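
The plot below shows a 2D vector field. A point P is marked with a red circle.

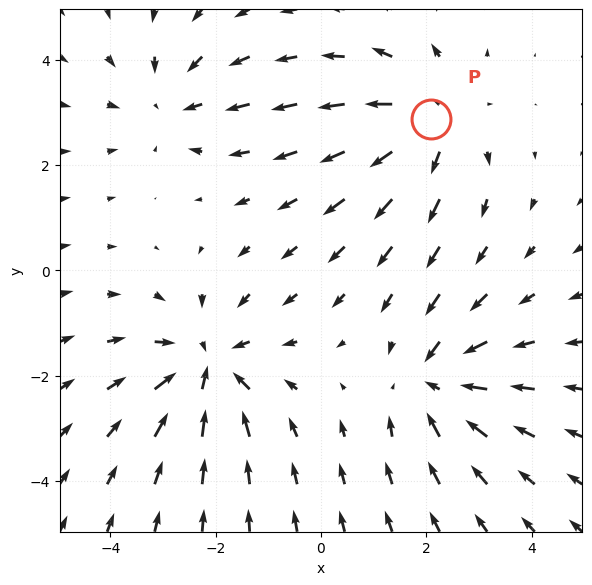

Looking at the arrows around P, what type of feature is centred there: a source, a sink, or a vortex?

source

At P (2.1, 2.9) the arrows spread outward. Divergence about +3, curl ≈0 — positive divergence with near-zero curl is a source.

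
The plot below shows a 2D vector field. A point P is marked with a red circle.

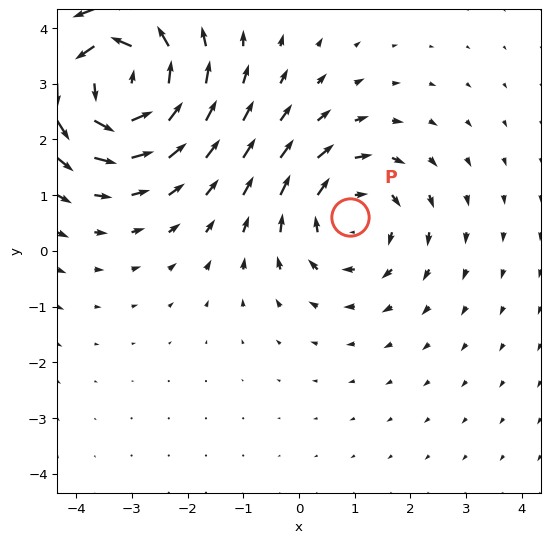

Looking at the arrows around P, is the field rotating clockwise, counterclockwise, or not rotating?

Near P at (0.9, 0.6) the arrows circulate clockwise. The curl (z-component) there is about -3; negative curl means clockwise rotation.

clockwise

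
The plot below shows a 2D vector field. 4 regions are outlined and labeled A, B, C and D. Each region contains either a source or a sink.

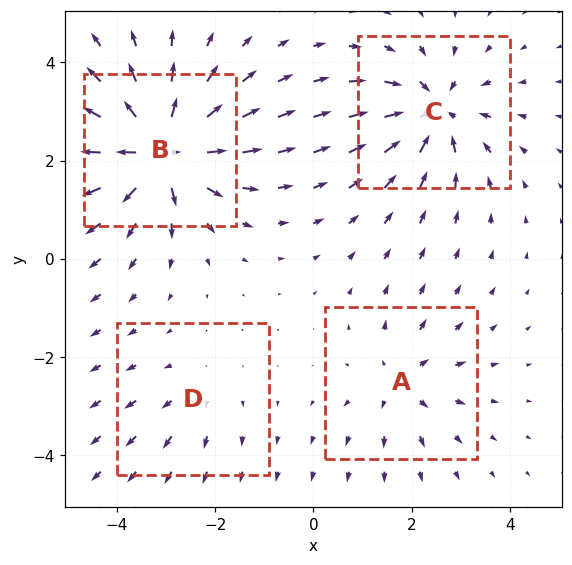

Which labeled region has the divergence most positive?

B

Divergence at each region's feature centre — A: about +4, B: about +8, C: about -6, D: about +2. Region B is most positive.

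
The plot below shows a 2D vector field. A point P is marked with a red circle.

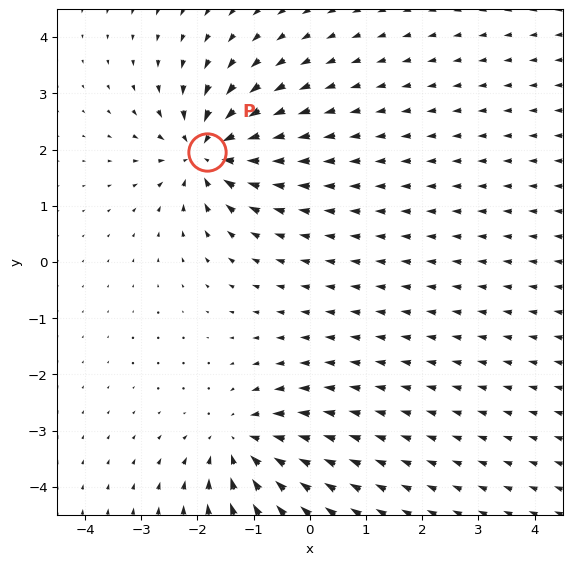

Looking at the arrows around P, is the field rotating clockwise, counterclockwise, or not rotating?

not rotating

Near P at (-1.8, 2.0) the arrows show no circulation. The curl there is ≈0.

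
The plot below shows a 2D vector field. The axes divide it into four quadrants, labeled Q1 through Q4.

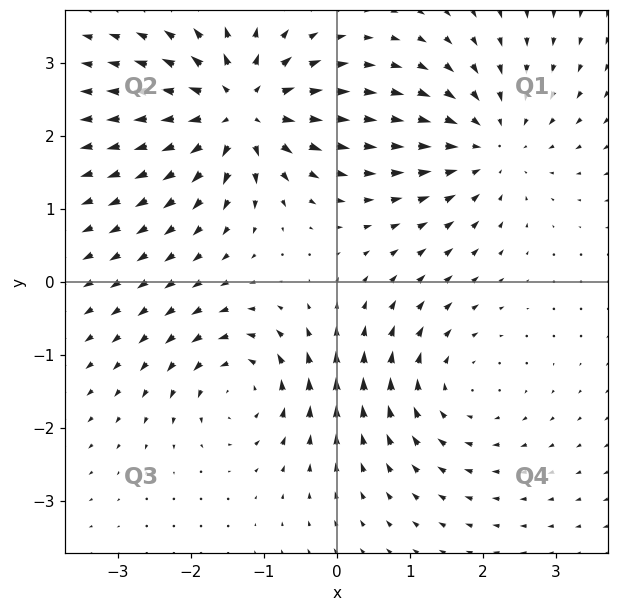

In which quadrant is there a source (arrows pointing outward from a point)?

Q2

The source sits at approximately (-1.3, 2.4), which lies in quadrant Q2. The divergence there is about +7, positive as expected for a source.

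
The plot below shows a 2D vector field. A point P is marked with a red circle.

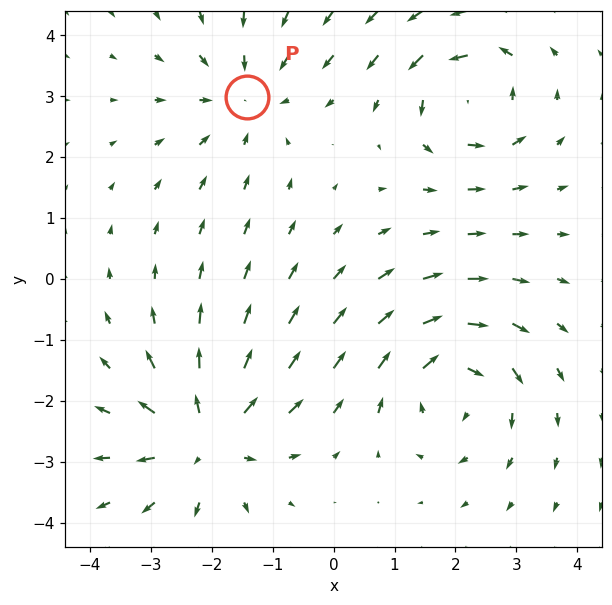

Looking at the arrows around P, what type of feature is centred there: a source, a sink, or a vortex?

sink

At P (-1.4, 3.0) the arrows converge inward. Divergence about -2, curl ≈0 — negative divergence with near-zero curl is a sink.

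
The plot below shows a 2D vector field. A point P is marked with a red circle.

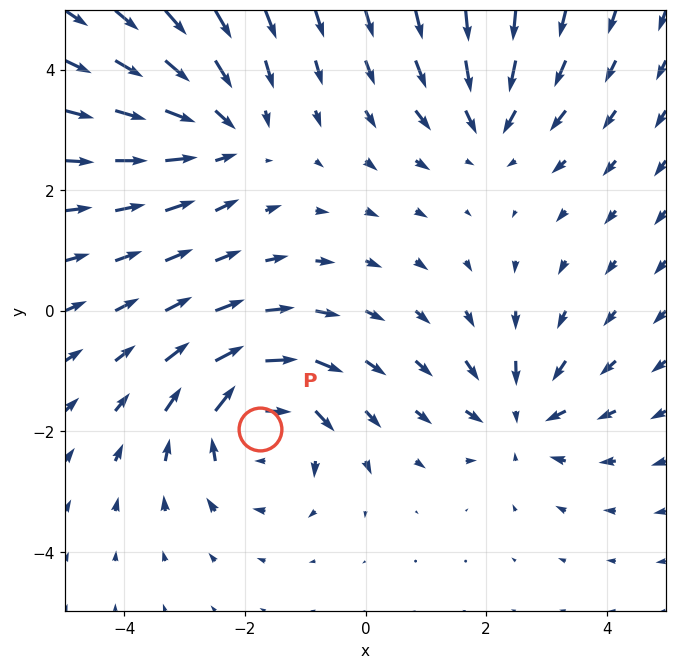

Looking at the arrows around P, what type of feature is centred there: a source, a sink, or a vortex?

vortex

At P (-1.8, -2.0) the arrows circulate clockwise. Divergence ≈0, curl about -5 — near-zero divergence with nonzero curl is a vortex.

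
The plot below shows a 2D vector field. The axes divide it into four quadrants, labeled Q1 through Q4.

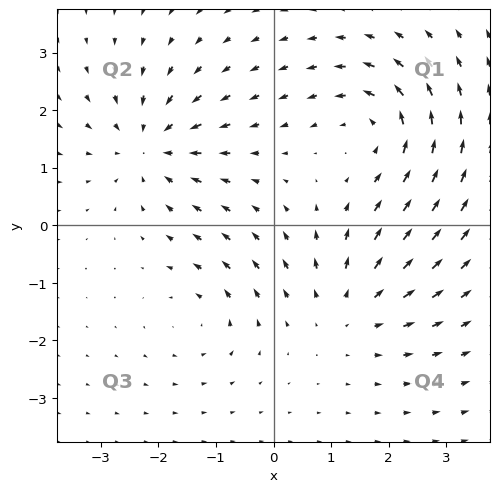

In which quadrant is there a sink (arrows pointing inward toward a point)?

The sink sits at approximately (-2.1, 1.4), which lies in quadrant Q2. The divergence there is about -5, negative as expected for a sink.

Q2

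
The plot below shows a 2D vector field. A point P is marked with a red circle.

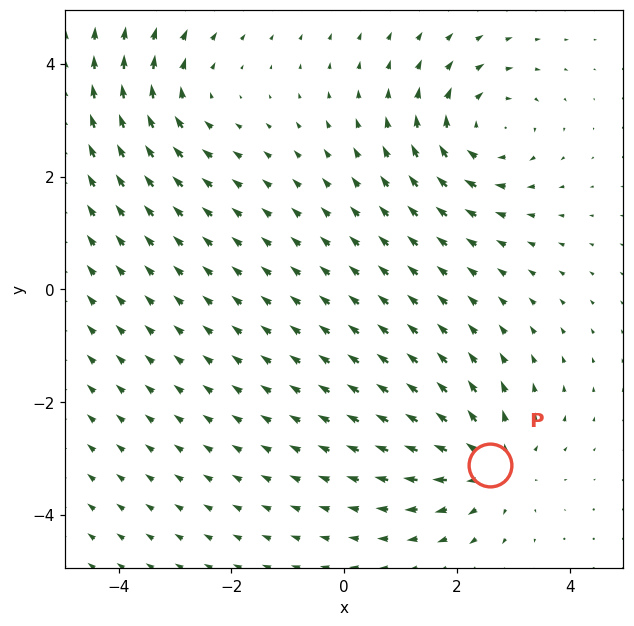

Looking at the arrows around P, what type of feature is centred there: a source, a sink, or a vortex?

At P (2.6, -3.1) the arrows spread outward. Divergence about +5, curl ≈0 — positive divergence with near-zero curl is a source.

source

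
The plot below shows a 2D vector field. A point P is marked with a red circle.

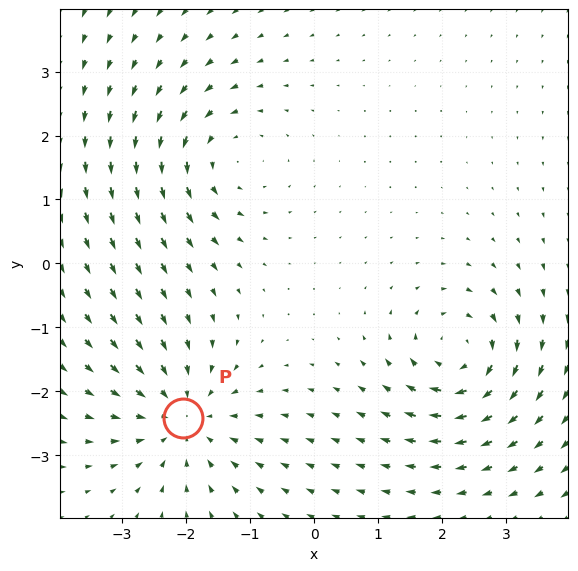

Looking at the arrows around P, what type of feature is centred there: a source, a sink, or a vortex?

At P (-2.0, -2.4) the arrows converge inward. Divergence about -3, curl ≈0 — negative divergence with near-zero curl is a sink.

sink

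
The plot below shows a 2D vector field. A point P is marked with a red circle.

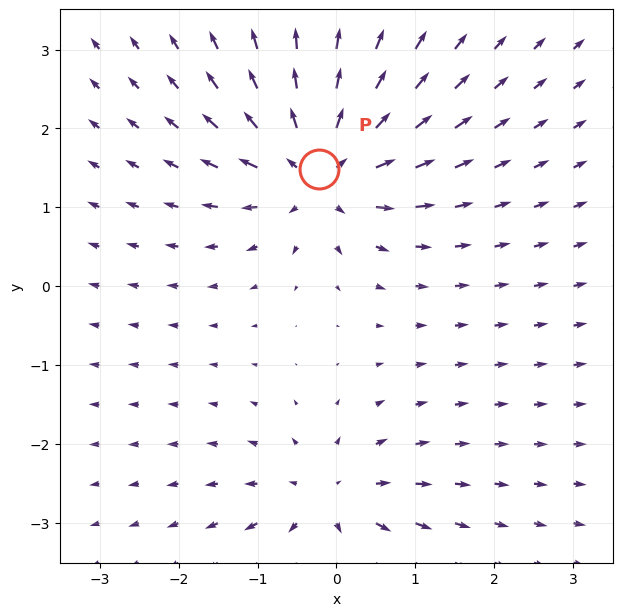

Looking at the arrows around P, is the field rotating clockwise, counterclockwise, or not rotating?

Near P at (-0.2, 1.5) the arrows show no circulation. The curl there is ≈0.

not rotating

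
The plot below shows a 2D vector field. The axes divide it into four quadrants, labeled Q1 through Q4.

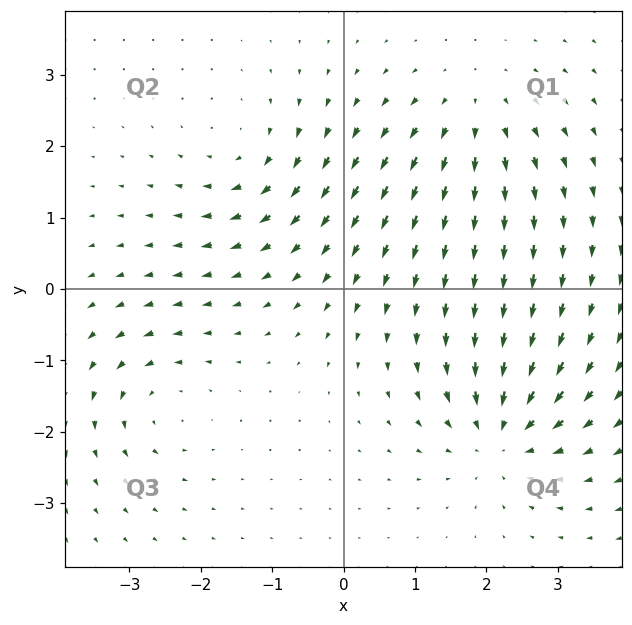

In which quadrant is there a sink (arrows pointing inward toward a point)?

Q4

The sink sits at approximately (2.2, -2.0), which lies in quadrant Q4. The divergence there is about -6, negative as expected for a sink.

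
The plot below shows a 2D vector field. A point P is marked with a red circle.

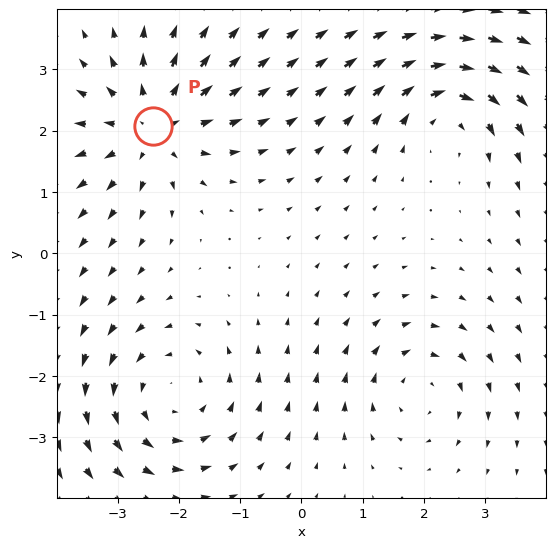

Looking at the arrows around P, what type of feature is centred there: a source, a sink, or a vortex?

At P (-2.4, 2.1) the arrows spread outward. Divergence about +4, curl ≈0 — positive divergence with near-zero curl is a source.

source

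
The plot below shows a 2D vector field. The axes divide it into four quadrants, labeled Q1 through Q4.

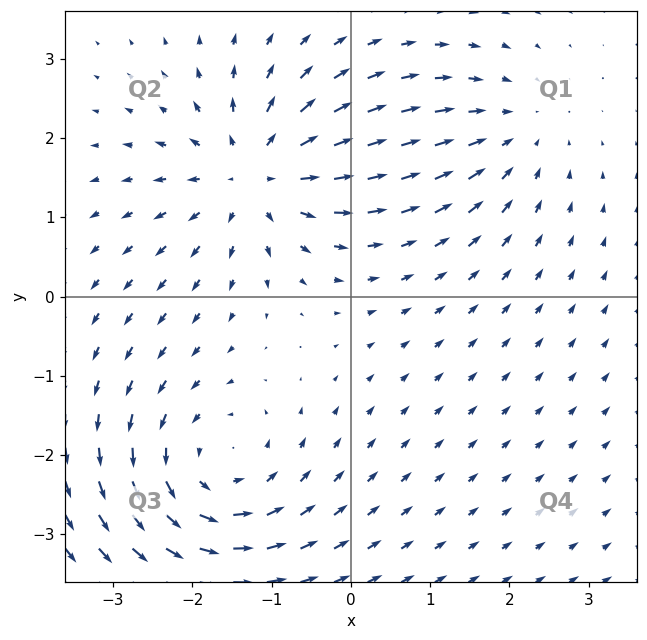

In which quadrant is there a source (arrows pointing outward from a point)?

The source sits at approximately (-1.2, 1.5), which lies in quadrant Q2. The divergence there is about +5, positive as expected for a source.

Q2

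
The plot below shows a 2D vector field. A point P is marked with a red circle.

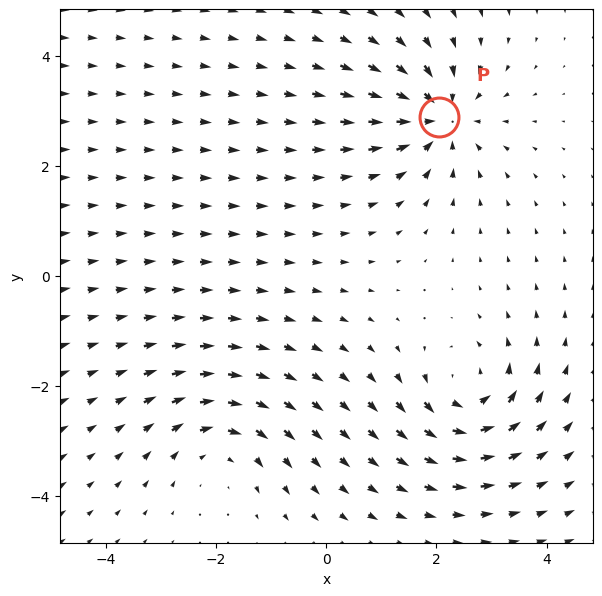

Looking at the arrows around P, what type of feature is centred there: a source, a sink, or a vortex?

At P (2.0, 2.9) the arrows converge inward. Divergence about -4, curl ≈0 — negative divergence with near-zero curl is a sink.

sink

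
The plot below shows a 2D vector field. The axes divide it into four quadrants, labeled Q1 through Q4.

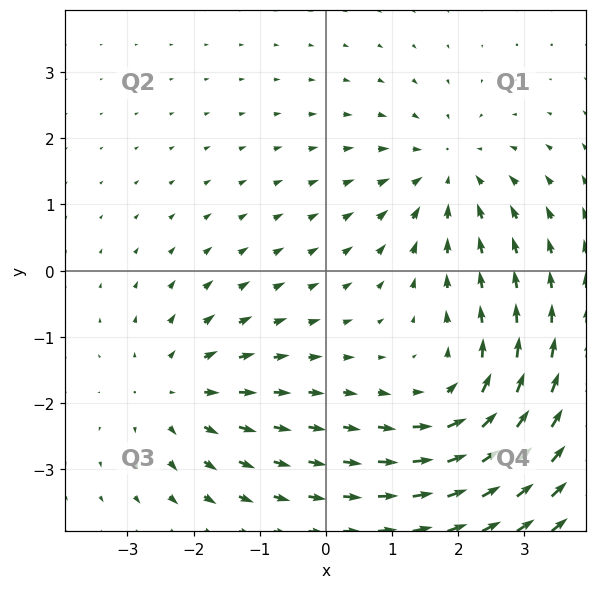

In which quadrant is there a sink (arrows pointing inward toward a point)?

The sink sits at approximately (1.9, 1.5), which lies in quadrant Q1. The divergence there is about -4, negative as expected for a sink.

Q1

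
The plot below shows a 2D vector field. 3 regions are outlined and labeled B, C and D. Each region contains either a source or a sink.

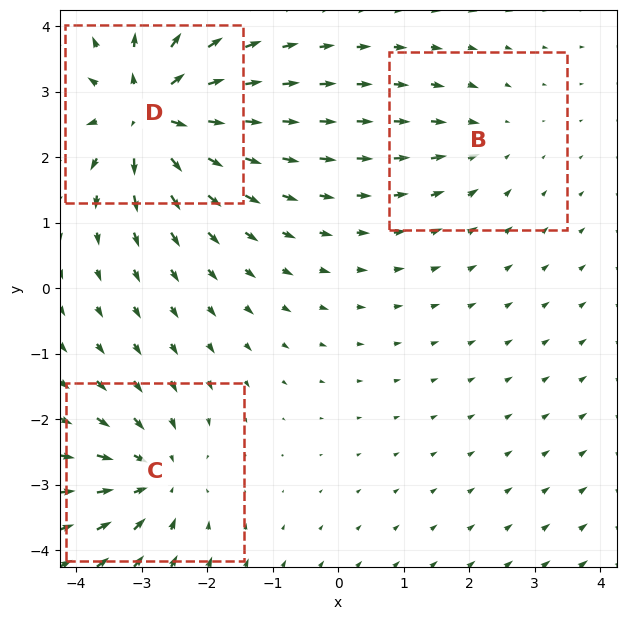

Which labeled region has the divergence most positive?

D

Divergence at each region's feature centre — B: about -2, C: about -4, D: about +7. Region D is most positive.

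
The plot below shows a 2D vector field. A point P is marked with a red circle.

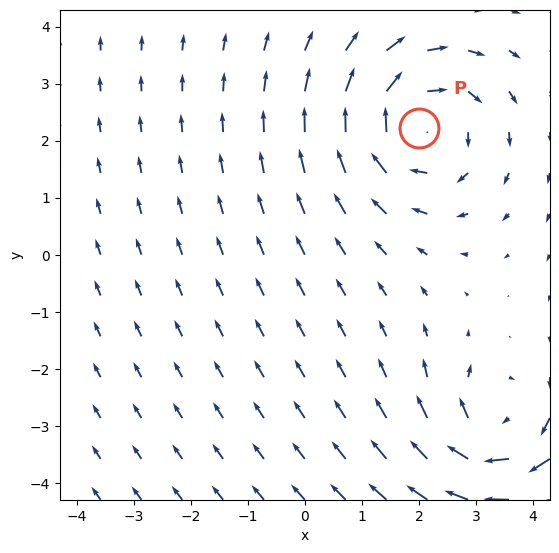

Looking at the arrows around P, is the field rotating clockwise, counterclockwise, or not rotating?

clockwise

Near P at (2.0, 2.2) the arrows circulate clockwise. The curl (z-component) there is about -4; negative curl means clockwise rotation.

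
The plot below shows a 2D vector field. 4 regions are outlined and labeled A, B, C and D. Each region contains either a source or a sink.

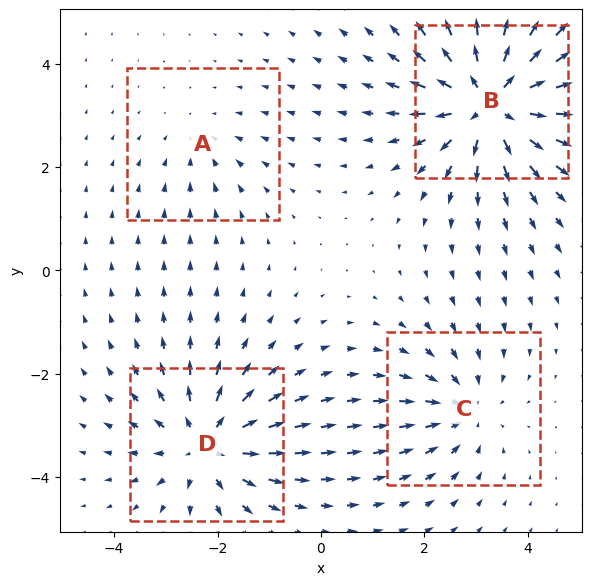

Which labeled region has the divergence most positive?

B

Divergence at each region's feature centre — A: about -2, B: about +7, C: about -4, D: about +5. Region B is most positive.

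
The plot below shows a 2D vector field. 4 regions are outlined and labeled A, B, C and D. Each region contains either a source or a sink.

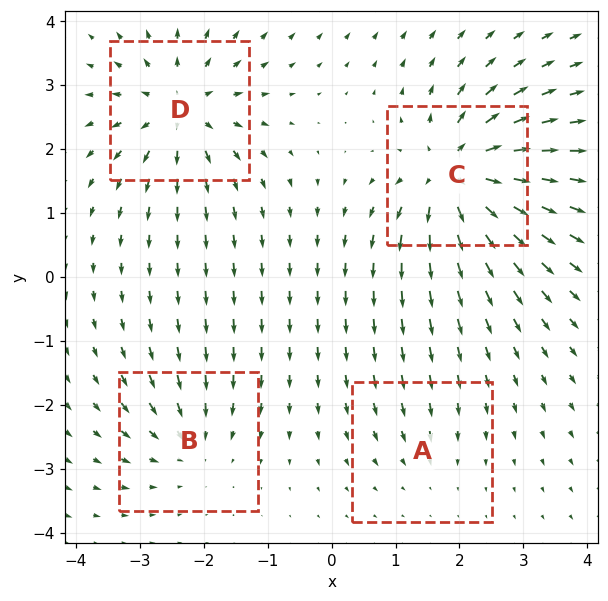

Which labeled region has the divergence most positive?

Divergence at each region's feature centre — A: about -2, B: about -4, C: about +8, D: about +7. Region C is most positive.

C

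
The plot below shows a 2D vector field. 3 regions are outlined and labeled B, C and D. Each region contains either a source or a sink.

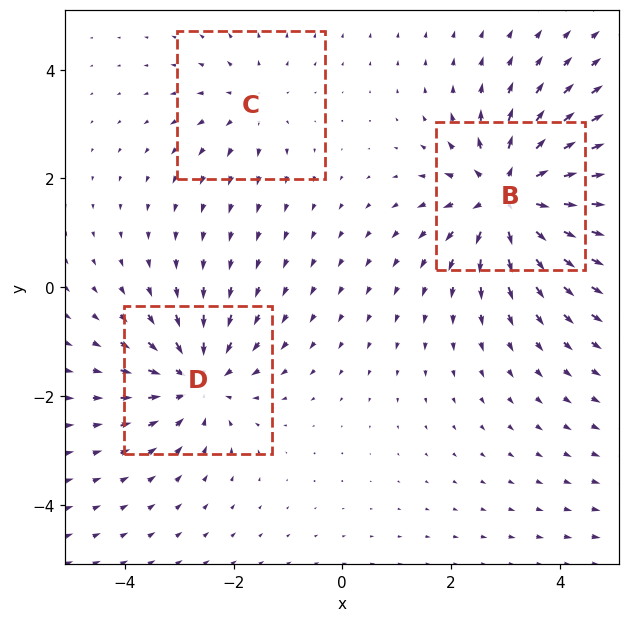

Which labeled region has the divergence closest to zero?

C

Divergence at each region's feature centre — B: about +5, C: about +2, D: about -4. Region C is closest to zero.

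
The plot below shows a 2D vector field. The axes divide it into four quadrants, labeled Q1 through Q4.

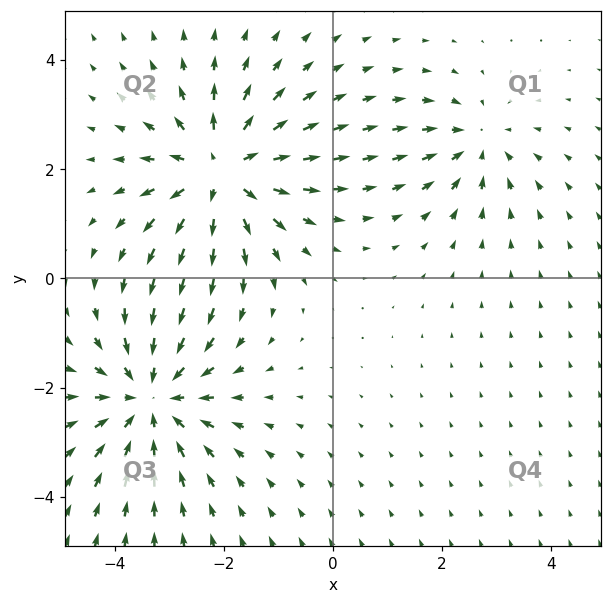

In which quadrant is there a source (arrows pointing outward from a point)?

The source sits at approximately (-2.1, 1.9), which lies in quadrant Q2. The divergence there is about +5, positive as expected for a source.

Q2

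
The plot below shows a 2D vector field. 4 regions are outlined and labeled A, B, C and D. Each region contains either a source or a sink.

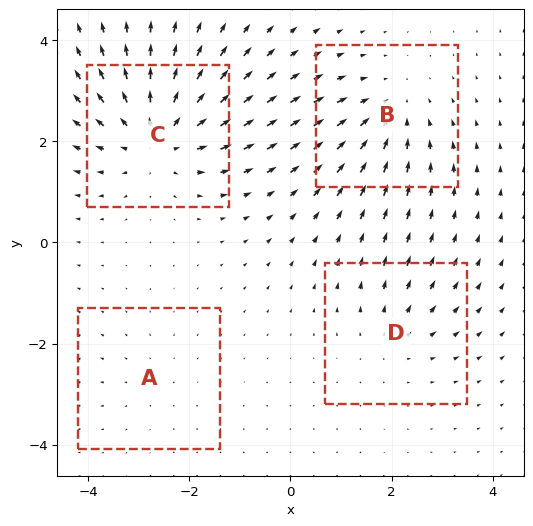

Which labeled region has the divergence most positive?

Divergence at each region's feature centre — A: about +2, B: about -4, C: about +6, D: about +3. Region C is most positive.

C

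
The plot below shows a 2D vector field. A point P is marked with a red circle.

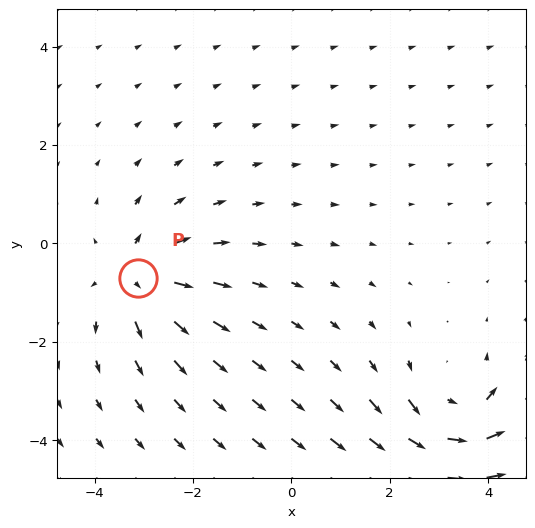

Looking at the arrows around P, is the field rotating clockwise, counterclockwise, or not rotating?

not rotating

Near P at (-3.1, -0.7) the arrows show no circulation. The curl there is ≈0.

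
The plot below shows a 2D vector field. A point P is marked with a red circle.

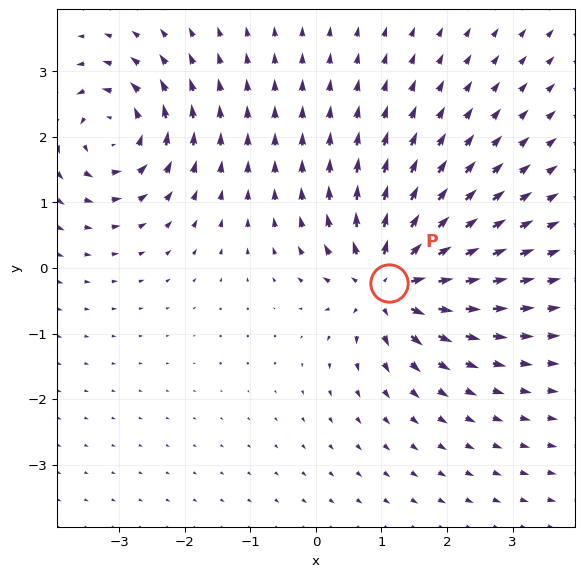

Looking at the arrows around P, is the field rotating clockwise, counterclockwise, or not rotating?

Near P at (1.1, -0.2) the arrows show no circulation. The curl there is ≈0.

not rotating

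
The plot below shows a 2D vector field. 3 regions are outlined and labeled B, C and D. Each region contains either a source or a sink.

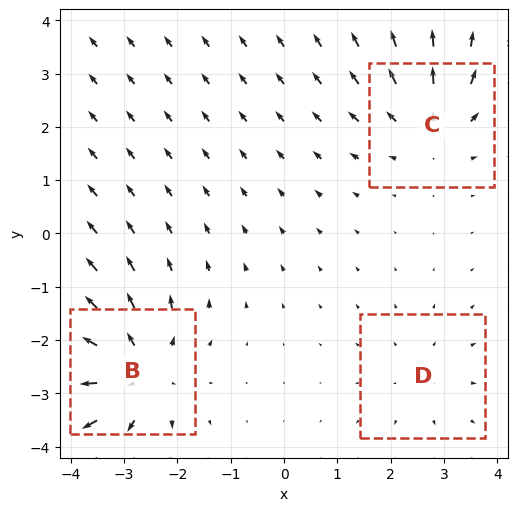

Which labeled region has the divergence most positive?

Divergence at each region's feature centre — B: about +4, C: about +3, D: about +2. Region B is most positive.

B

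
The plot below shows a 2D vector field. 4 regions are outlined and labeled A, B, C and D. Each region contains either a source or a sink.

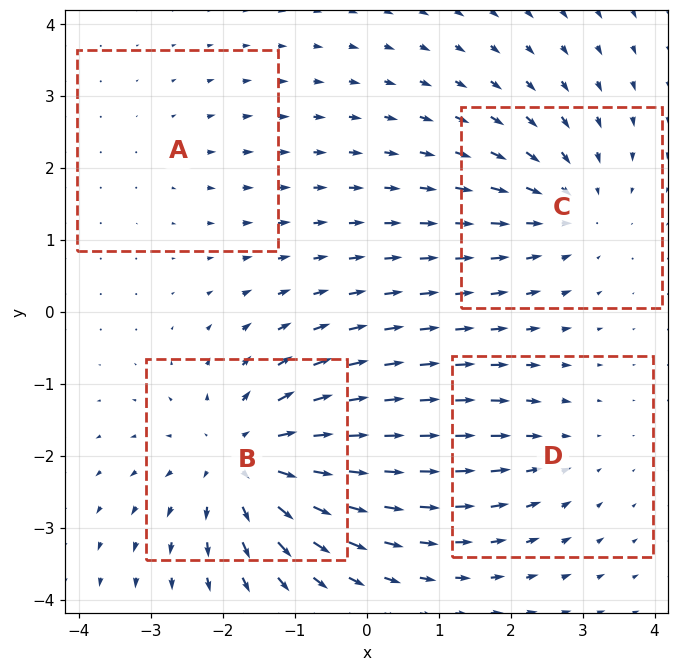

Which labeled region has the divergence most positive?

Divergence at each region's feature centre — A: about +2, B: about +6, C: about -4, D: about -3. Region B is most positive.

B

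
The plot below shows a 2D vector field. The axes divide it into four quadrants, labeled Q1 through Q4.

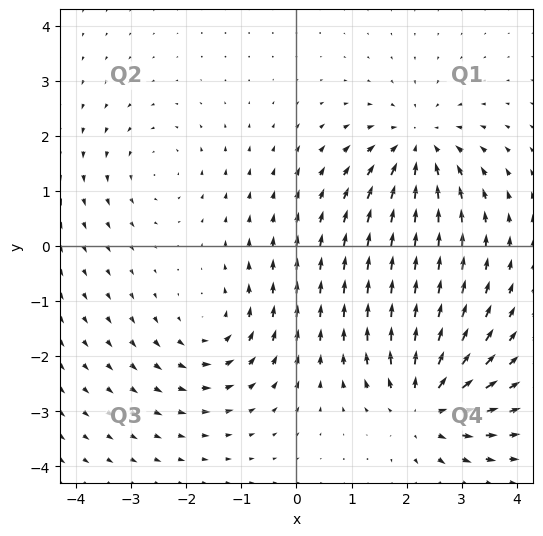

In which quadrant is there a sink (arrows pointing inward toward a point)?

Q1

The sink sits at approximately (2.2, 1.8), which lies in quadrant Q1. The divergence there is about -5, negative as expected for a sink.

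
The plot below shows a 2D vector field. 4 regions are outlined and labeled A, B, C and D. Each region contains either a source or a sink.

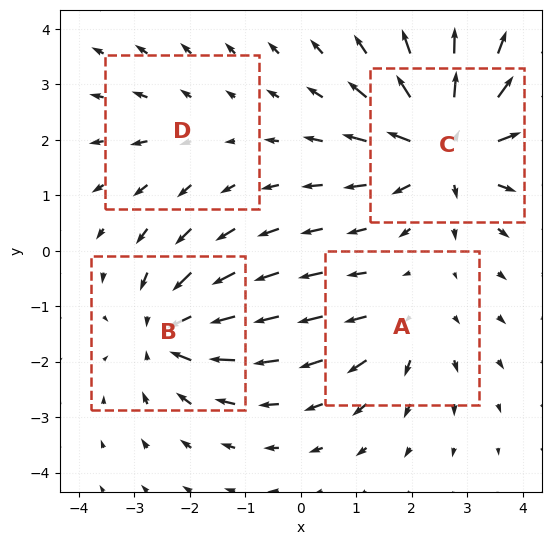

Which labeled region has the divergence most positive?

Divergence at each region's feature centre — A: about +3, B: about -5, C: about +7, D: about +2. Region C is most positive.

C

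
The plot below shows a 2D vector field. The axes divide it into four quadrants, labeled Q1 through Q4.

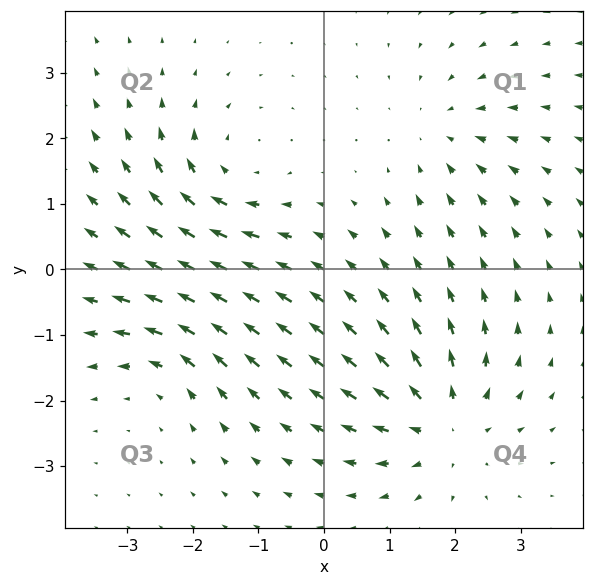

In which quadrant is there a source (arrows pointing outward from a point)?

Q4

The source sits at approximately (1.8, -2.4), which lies in quadrant Q4. The divergence there is about +5, positive as expected for a source.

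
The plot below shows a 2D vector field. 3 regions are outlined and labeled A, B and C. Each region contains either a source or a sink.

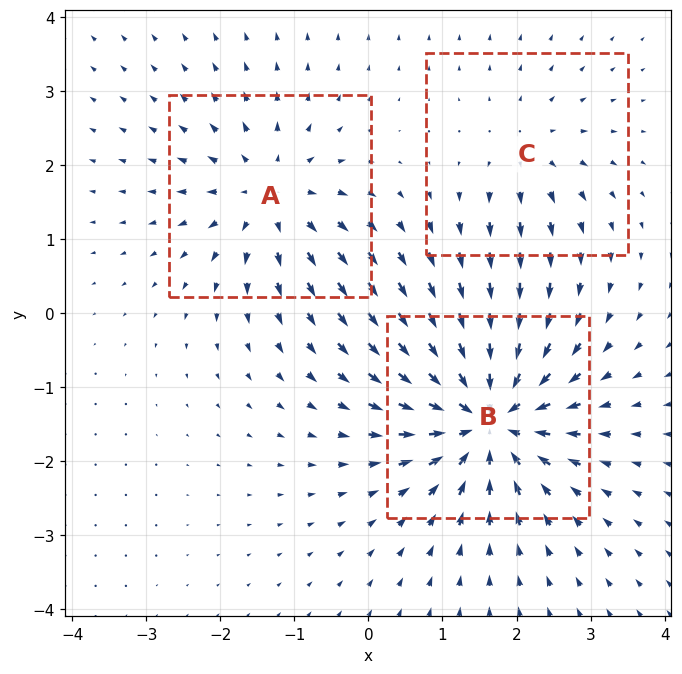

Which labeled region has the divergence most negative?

B

Divergence at each region's feature centre — A: about +4, B: about -6, C: about +2. Region B is most negative.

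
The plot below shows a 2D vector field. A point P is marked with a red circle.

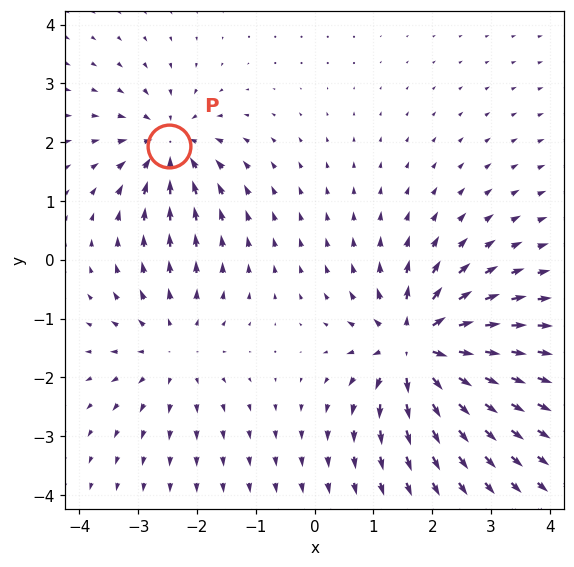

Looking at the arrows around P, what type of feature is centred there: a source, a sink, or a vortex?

At P (-2.5, 1.9) the arrows converge inward. Divergence about -4, curl ≈0 — negative divergence with near-zero curl is a sink.

sink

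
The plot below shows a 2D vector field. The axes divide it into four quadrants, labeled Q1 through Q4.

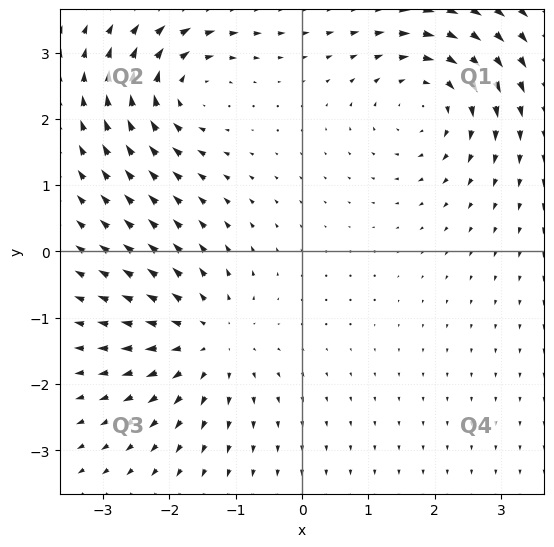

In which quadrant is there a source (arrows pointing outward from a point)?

The source sits at approximately (-1.4, -1.3), which lies in quadrant Q3. The divergence there is about +5, positive as expected for a source.

Q3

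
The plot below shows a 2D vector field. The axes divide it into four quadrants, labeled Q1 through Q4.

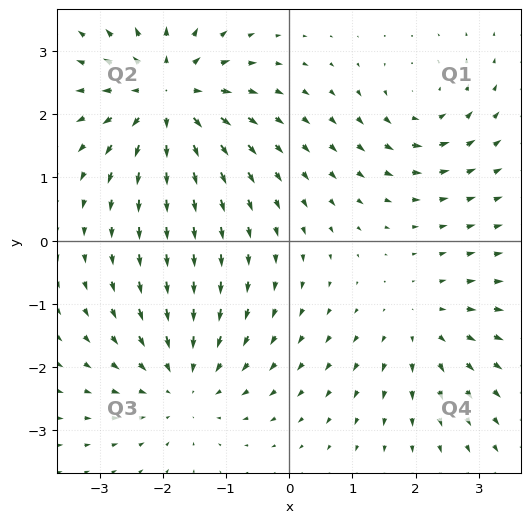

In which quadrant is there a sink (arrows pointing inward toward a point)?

The sink sits at approximately (-1.7, -2.3), which lies in quadrant Q3. The divergence there is about -4, negative as expected for a sink.

Q3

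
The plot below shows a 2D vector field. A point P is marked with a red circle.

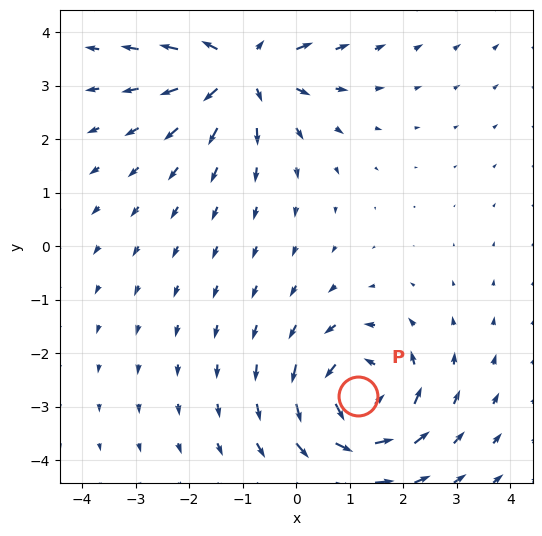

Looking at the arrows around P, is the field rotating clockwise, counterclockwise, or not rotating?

Near P at (1.2, -2.8) the arrows circulate counterclockwise. The curl (z-component) there is about +5; positive curl means counterclockwise rotation.

counterclockwise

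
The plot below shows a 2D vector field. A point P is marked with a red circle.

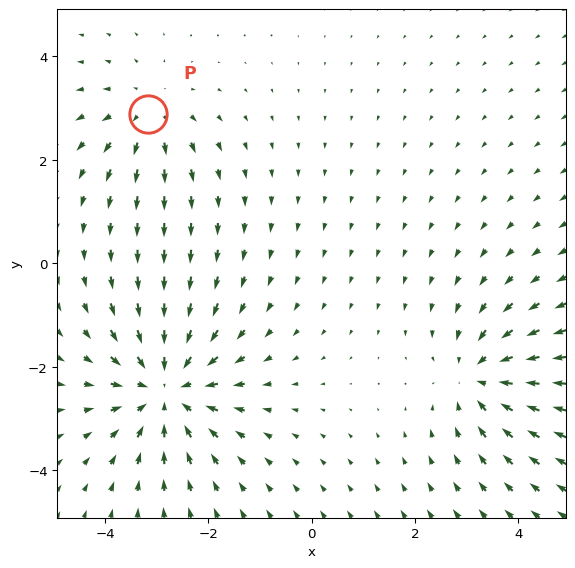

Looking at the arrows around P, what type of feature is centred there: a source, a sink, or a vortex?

source

At P (-3.2, 2.9) the arrows spread outward. Divergence about +3, curl ≈0 — positive divergence with near-zero curl is a source.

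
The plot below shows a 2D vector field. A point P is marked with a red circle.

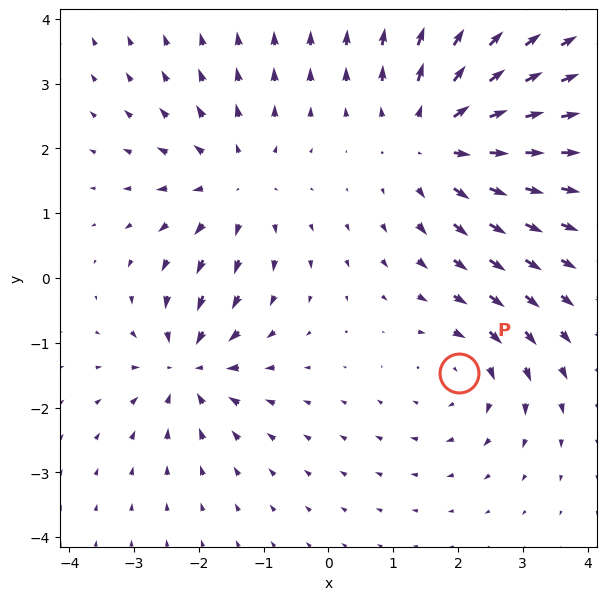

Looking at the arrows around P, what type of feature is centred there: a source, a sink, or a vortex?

At P (2.0, -1.5) the arrows circulate clockwise. Divergence ≈0, curl about -3 — near-zero divergence with nonzero curl is a vortex.

vortex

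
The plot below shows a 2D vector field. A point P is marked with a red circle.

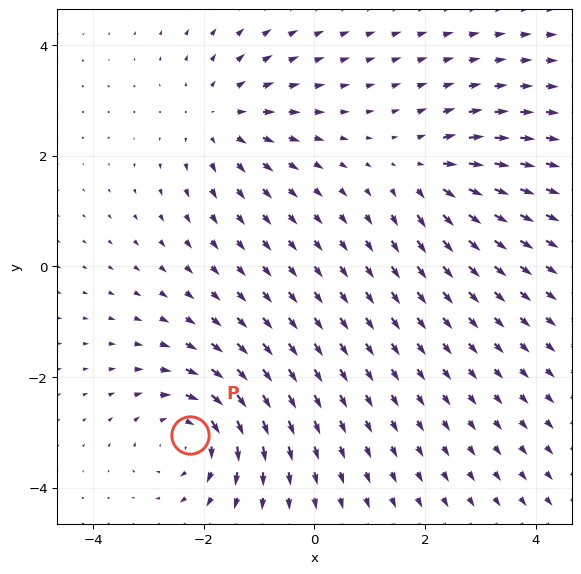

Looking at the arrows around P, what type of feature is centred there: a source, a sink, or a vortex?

At P (-2.2, -3.0) the arrows circulate clockwise. Divergence ≈0, curl about -5 — near-zero divergence with nonzero curl is a vortex.

vortex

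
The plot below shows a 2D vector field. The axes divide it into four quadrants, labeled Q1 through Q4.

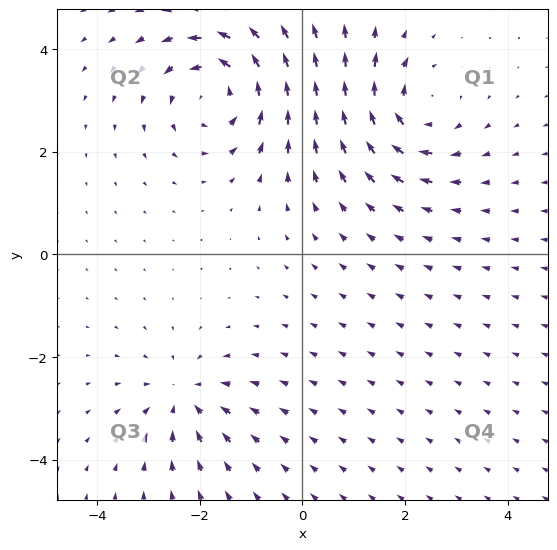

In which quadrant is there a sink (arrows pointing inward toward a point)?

The sink sits at approximately (-2.3, -2.8), which lies in quadrant Q3. The divergence there is about -3, negative as expected for a sink.

Q3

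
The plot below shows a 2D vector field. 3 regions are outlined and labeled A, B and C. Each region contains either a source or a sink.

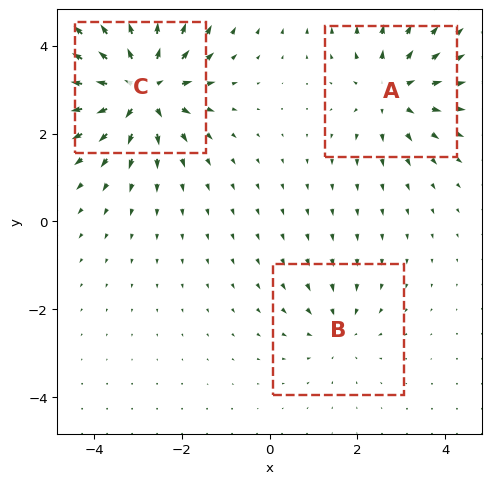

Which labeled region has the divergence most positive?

Divergence at each region's feature centre — A: about +3, B: about -2, C: about +6. Region C is most positive.

C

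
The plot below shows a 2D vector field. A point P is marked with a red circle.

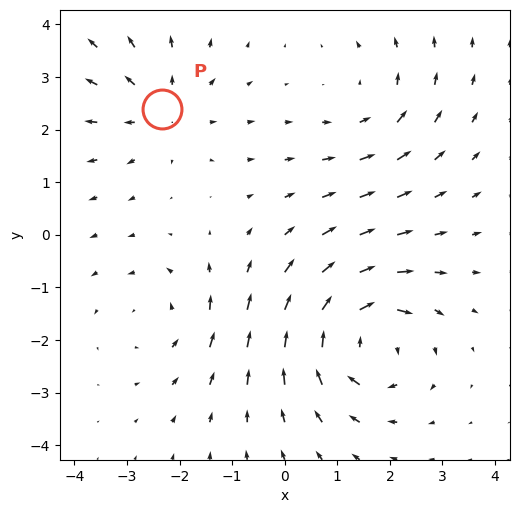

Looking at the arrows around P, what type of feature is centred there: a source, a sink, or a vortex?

source

At P (-2.3, 2.4) the arrows spread outward. Divergence about +3, curl ≈0 — positive divergence with near-zero curl is a source.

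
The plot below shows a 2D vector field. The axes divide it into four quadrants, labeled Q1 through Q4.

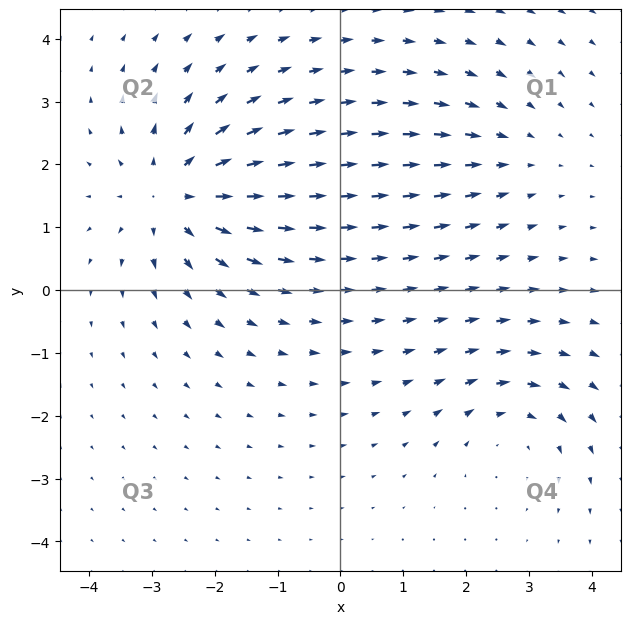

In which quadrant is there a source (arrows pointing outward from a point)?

The source sits at approximately (-2.6, 1.5), which lies in quadrant Q2. The divergence there is about +5, positive as expected for a source.

Q2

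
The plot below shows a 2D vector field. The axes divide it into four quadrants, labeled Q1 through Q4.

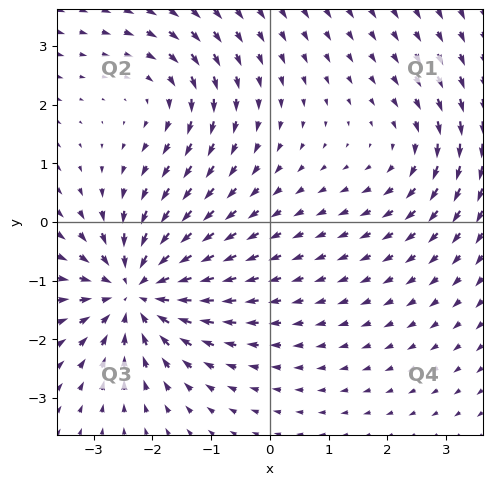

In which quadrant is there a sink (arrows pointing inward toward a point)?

Q3

The sink sits at approximately (-2.3, -1.2), which lies in quadrant Q3. The divergence there is about -5, negative as expected for a sink.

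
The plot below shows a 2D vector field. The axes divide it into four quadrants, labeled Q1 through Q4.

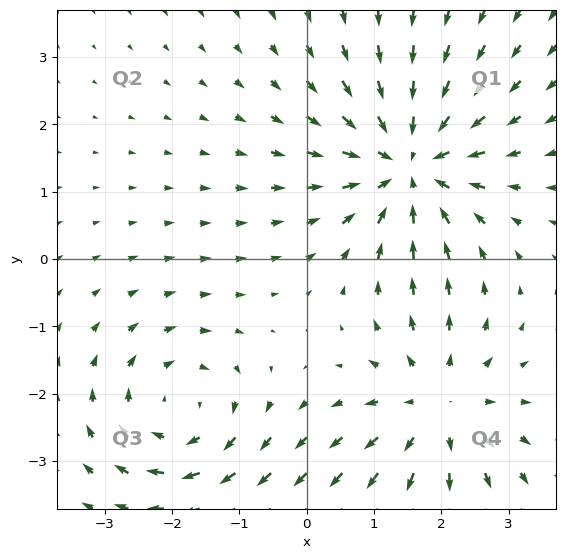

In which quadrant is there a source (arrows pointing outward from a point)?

Q4

The source sits at approximately (2.0, -2.2), which lies in quadrant Q4. The divergence there is about +3, positive as expected for a source.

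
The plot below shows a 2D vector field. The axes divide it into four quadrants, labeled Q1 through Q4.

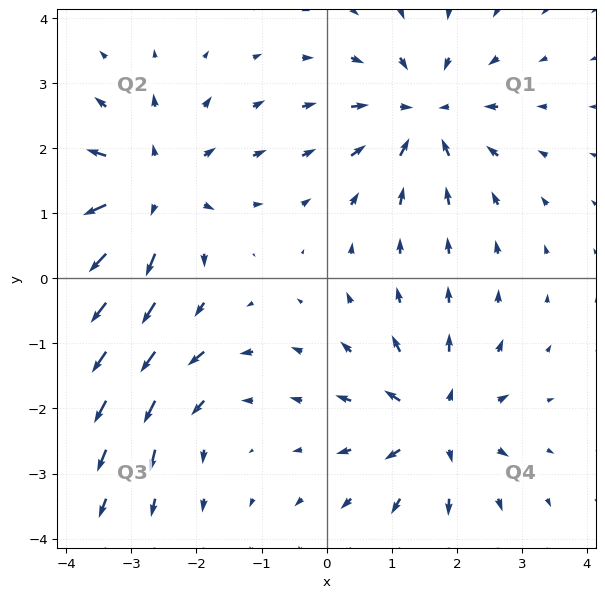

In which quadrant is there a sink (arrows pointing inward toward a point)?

Q1

The sink sits at approximately (1.5, 2.5), which lies in quadrant Q1. The divergence there is about -5, negative as expected for a sink.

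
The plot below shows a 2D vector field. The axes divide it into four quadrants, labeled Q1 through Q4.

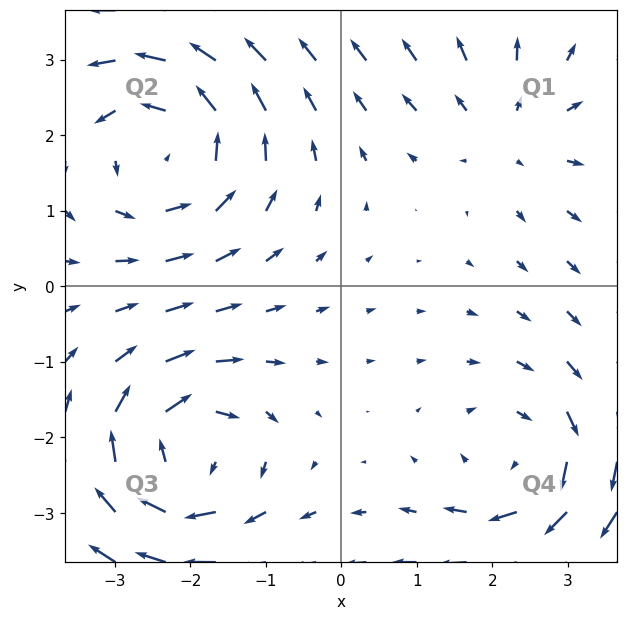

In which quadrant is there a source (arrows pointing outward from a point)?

Q1

The source sits at approximately (2.2, 2.1), which lies in quadrant Q1. The divergence there is about +3, positive as expected for a source.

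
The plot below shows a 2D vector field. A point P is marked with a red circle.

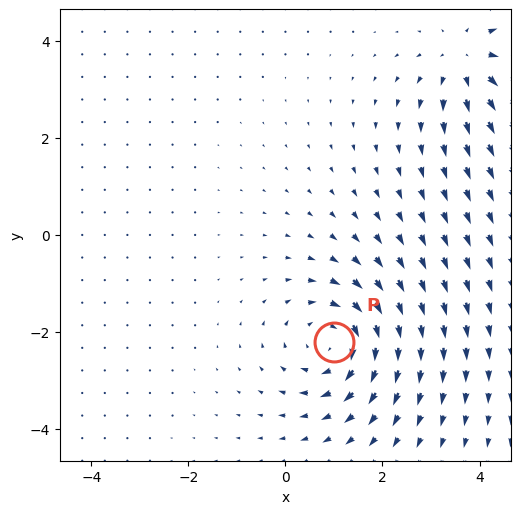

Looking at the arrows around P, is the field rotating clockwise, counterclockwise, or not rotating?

clockwise

Near P at (1.0, -2.2) the arrows circulate clockwise. The curl (z-component) there is about -5; negative curl means clockwise rotation.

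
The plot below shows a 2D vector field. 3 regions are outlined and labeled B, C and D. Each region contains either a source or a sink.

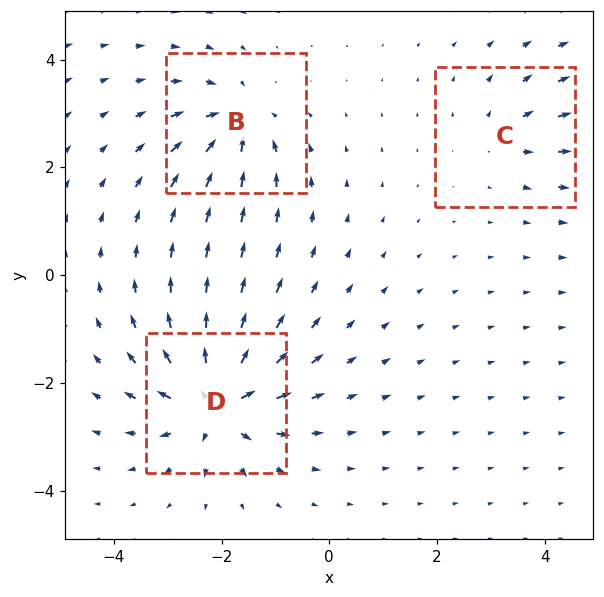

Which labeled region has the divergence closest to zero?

C

Divergence at each region's feature centre — B: about -4, C: about +2, D: about +6. Region C is closest to zero.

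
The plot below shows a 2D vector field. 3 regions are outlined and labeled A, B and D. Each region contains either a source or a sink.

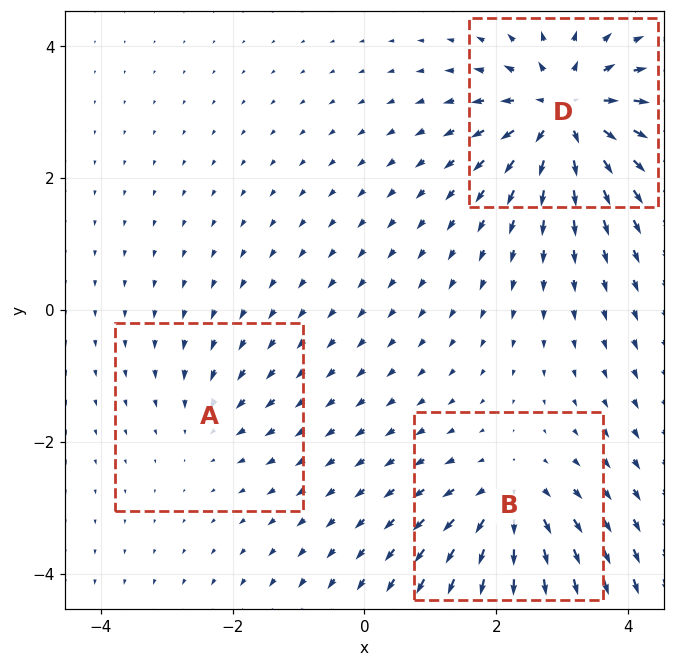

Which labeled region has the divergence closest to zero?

Divergence at each region's feature centre — A: about -2, B: about +4, D: about +7. Region A is closest to zero.

A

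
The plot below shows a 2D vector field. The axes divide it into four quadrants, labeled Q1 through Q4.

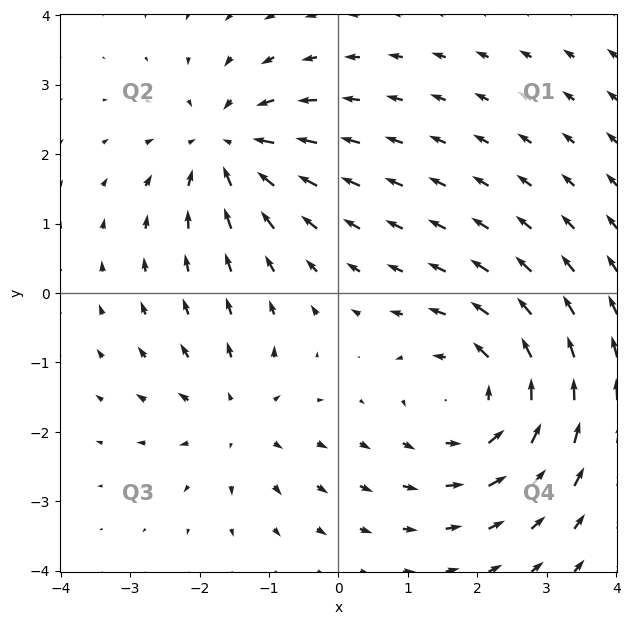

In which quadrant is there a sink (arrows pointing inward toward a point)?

Q2

The sink sits at approximately (-1.6, 2.1), which lies in quadrant Q2. The divergence there is about -4, negative as expected for a sink.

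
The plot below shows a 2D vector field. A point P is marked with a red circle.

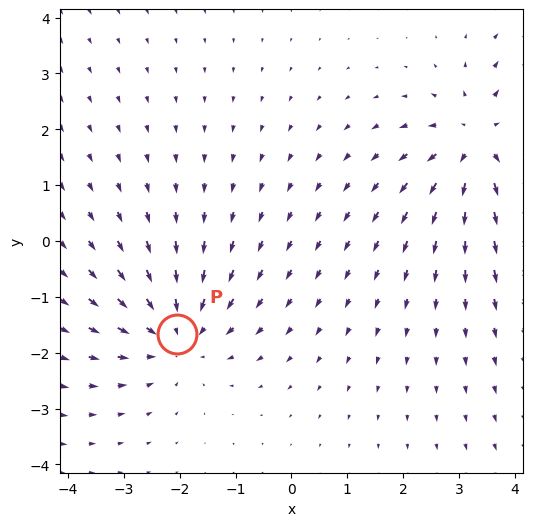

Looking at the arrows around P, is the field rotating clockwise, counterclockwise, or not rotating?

not rotating

Near P at (-2.1, -1.7) the arrows show no circulation. The curl there is ≈0.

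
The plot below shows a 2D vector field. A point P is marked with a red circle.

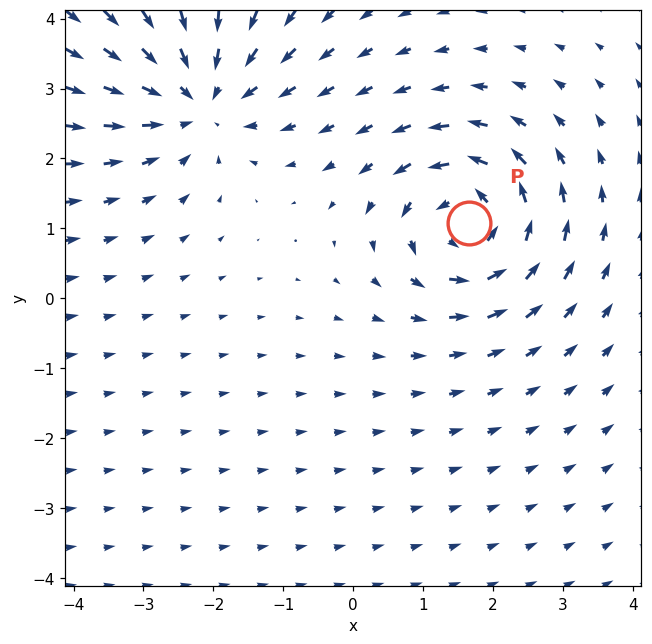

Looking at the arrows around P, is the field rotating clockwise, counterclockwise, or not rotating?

Near P at (1.7, 1.1) the arrows circulate counterclockwise. The curl (z-component) there is about +5; positive curl means counterclockwise rotation.

counterclockwise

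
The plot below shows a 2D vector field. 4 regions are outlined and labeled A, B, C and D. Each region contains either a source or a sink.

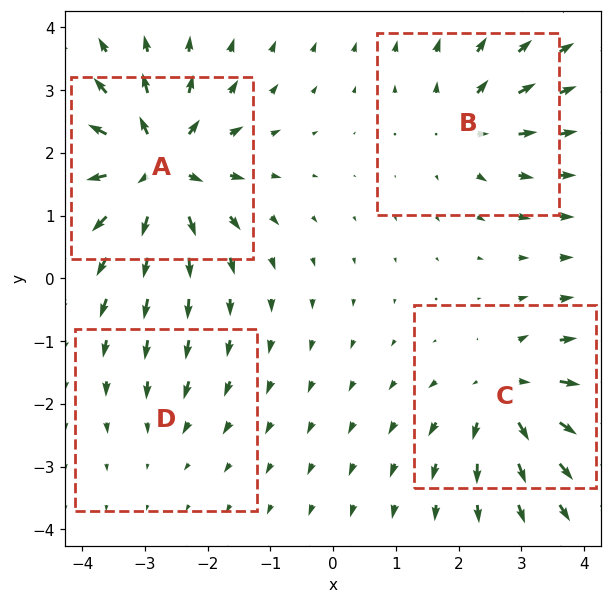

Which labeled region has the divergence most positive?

Divergence at each region's feature centre — A: about +9, B: about +4, C: about +6, D: about -2. Region A is most positive.

A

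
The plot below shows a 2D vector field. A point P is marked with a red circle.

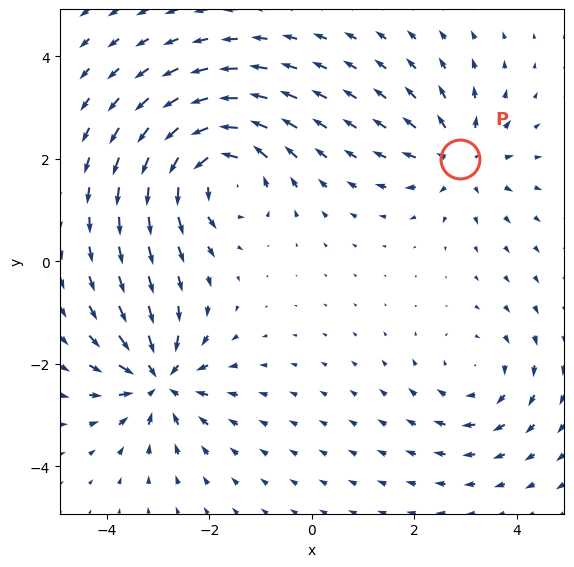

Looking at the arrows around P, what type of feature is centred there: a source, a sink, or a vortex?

At P (2.9, 2.0) the arrows spread outward. Divergence about +3, curl ≈0 — positive divergence with near-zero curl is a source.

source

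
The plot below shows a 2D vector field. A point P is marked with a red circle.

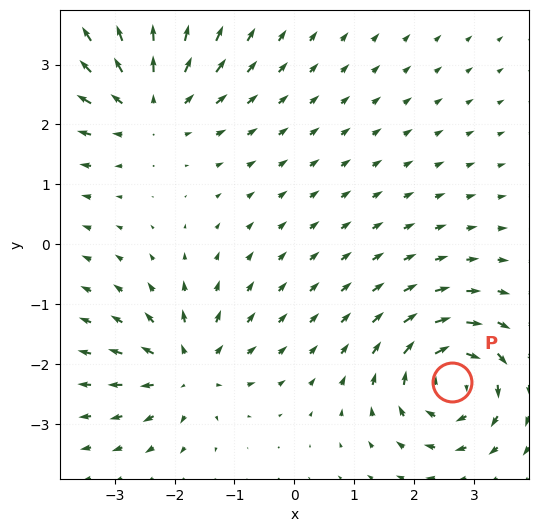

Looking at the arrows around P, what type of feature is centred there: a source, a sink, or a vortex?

At P (2.6, -2.3) the arrows circulate clockwise. Divergence ≈0, curl about -6 — near-zero divergence with nonzero curl is a vortex.

vortex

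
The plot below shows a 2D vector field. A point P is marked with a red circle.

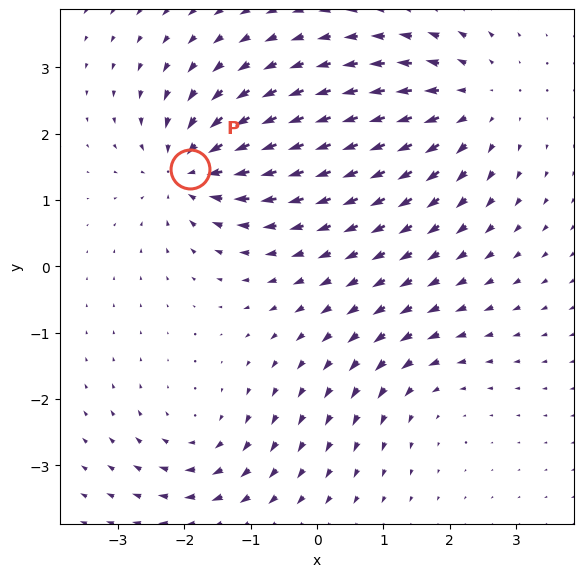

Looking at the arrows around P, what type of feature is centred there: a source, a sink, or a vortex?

At P (-1.9, 1.5) the arrows converge inward. Divergence about -6, curl ≈0 — negative divergence with near-zero curl is a sink.

sink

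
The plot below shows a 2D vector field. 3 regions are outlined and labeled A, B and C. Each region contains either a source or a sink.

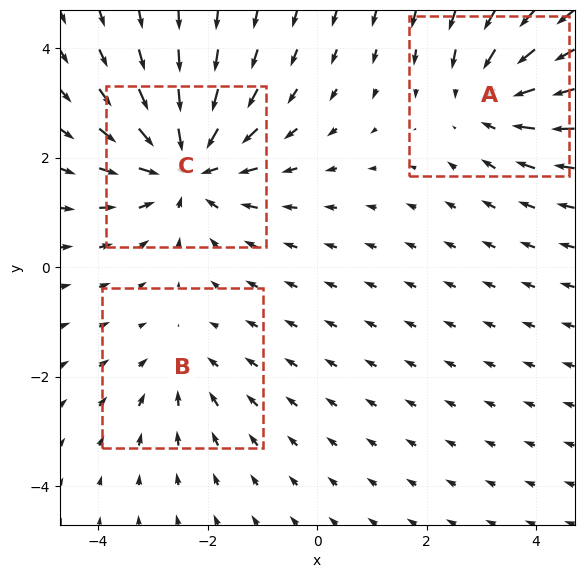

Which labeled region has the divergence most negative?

C

Divergence at each region's feature centre — A: about -3, B: about -2, C: about -4. Region C is most negative.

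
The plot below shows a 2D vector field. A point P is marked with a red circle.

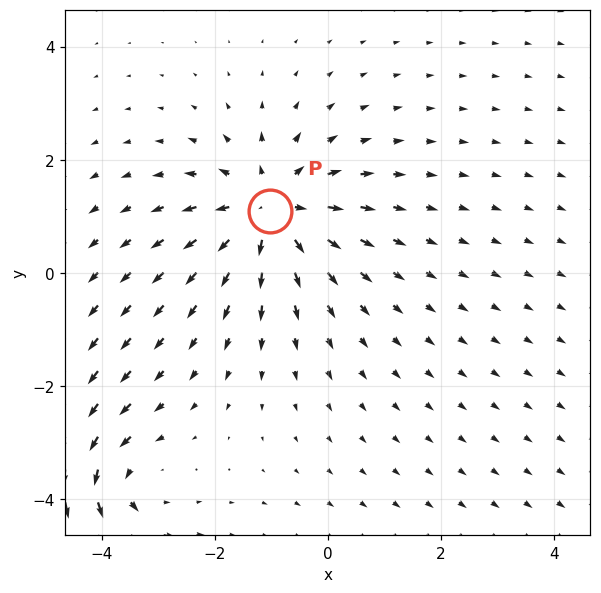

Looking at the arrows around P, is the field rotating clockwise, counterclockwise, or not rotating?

not rotating

Near P at (-1.0, 1.1) the arrows show no circulation. The curl there is ≈0.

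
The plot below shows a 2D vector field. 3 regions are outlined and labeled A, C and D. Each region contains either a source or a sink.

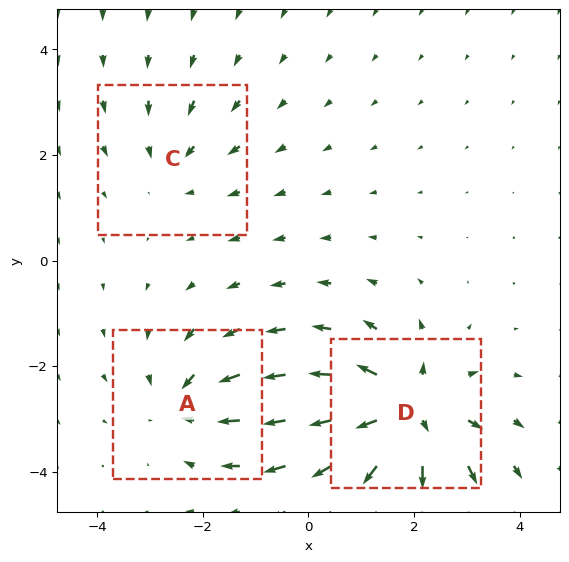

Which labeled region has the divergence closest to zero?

C

Divergence at each region's feature centre — A: about -3, C: about -2, D: about +6. Region C is closest to zero.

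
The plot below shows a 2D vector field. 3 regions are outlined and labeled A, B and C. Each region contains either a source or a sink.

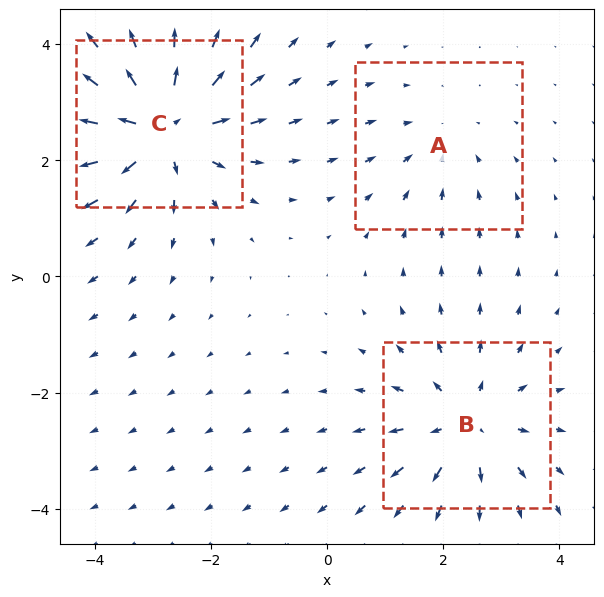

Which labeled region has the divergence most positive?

Divergence at each region's feature centre — A: about -2, B: about +3, C: about +5. Region C is most positive.

C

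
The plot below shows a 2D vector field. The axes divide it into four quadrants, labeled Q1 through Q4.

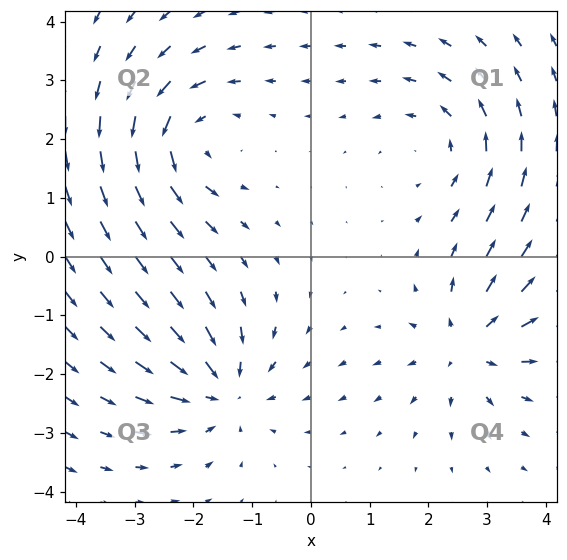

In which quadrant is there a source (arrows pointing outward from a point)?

Q4

The source sits at approximately (2.7, -1.5), which lies in quadrant Q4. The divergence there is about +6, positive as expected for a source.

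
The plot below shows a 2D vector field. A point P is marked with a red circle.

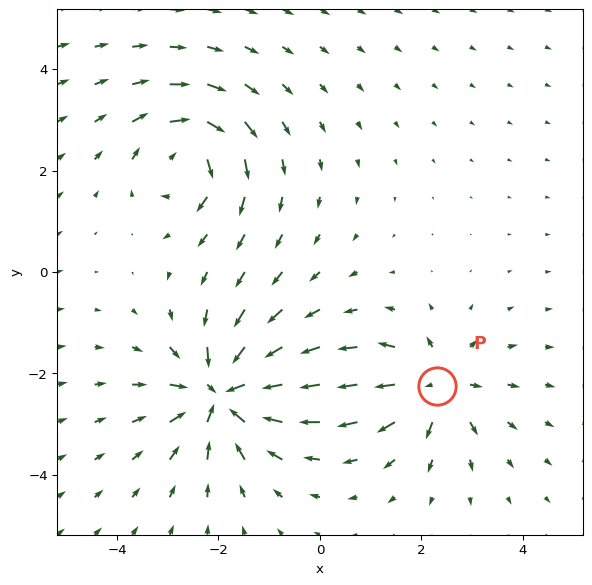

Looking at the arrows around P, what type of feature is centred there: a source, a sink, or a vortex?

source

At P (2.3, -2.2) the arrows spread outward. Divergence about +4, curl ≈0 — positive divergence with near-zero curl is a source.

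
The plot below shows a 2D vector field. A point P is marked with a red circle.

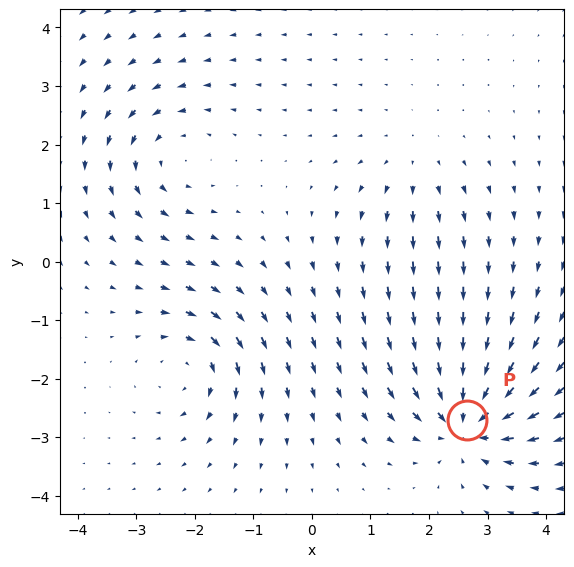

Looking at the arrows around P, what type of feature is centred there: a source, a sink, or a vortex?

At P (2.6, -2.7) the arrows converge inward. Divergence about -7, curl ≈0 — negative divergence with near-zero curl is a sink.

sink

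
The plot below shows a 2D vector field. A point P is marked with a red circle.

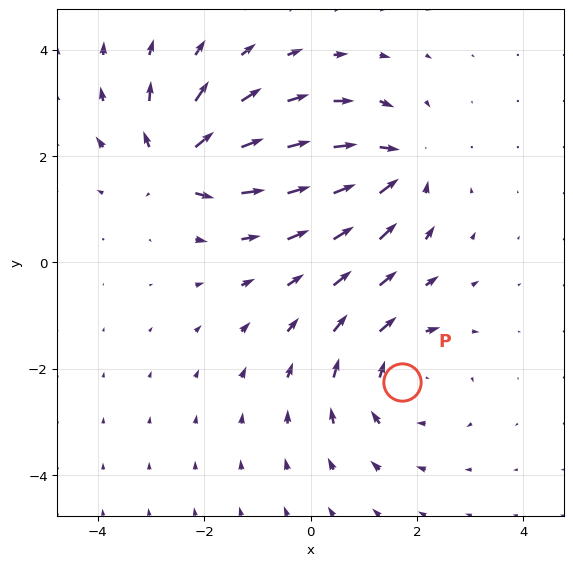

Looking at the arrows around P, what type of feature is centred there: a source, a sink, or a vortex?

vortex

At P (1.7, -2.2) the arrows circulate clockwise. Divergence ≈0, curl about -4 — near-zero divergence with nonzero curl is a vortex.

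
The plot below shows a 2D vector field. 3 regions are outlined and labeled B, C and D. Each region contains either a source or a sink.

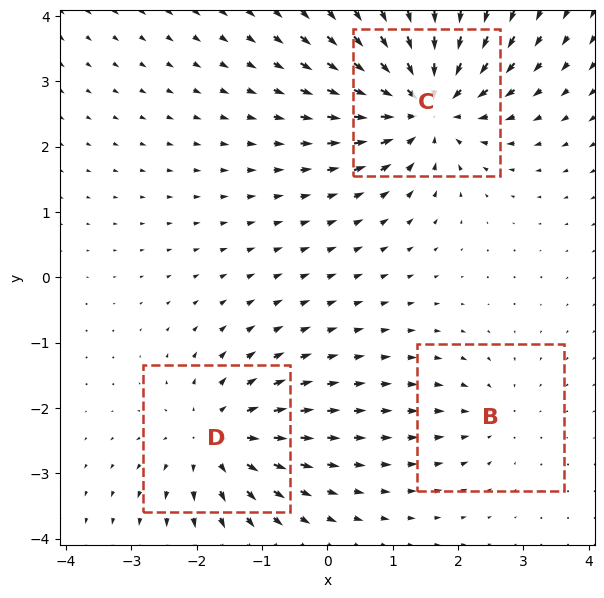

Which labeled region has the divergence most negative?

C

Divergence at each region's feature centre — B: about -2, C: about -5, D: about +4. Region C is most negative.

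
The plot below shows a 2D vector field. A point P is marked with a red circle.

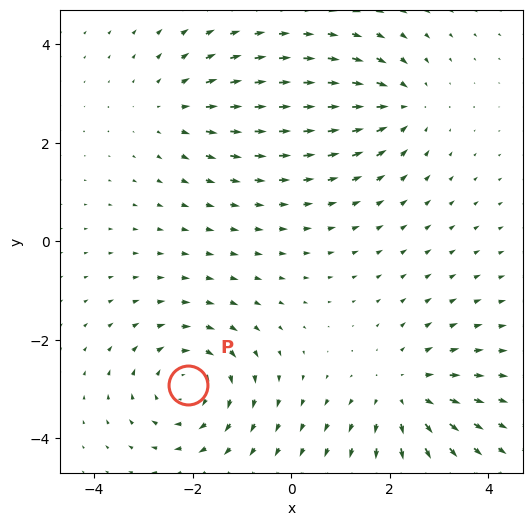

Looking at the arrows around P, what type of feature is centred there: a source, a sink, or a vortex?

At P (-2.1, -2.9) the arrows circulate clockwise. Divergence ≈0, curl about -4 — near-zero divergence with nonzero curl is a vortex.

vortex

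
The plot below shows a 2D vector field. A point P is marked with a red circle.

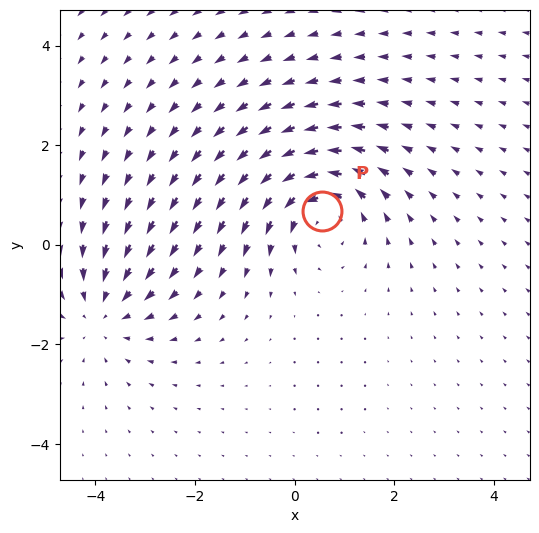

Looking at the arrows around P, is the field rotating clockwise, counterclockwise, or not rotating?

Near P at (0.6, 0.7) the arrows circulate counterclockwise. The curl (z-component) there is about +3; positive curl means counterclockwise rotation.

counterclockwise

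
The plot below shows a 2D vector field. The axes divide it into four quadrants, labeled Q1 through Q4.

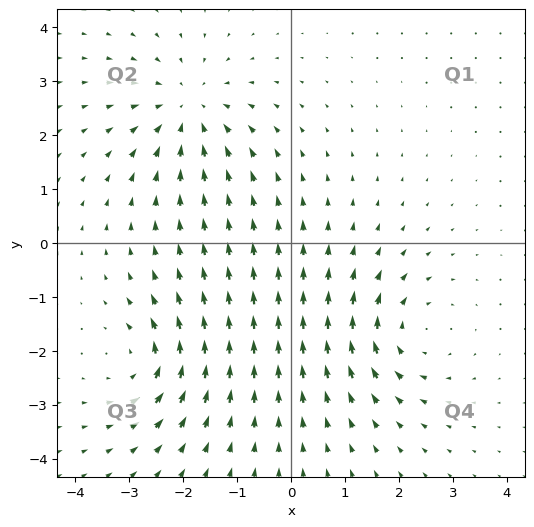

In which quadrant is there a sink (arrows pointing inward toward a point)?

Q2

The sink sits at approximately (-1.9, 2.5), which lies in quadrant Q2. The divergence there is about -4, negative as expected for a sink.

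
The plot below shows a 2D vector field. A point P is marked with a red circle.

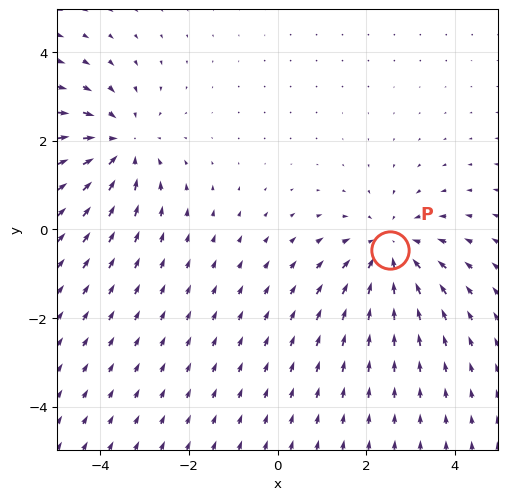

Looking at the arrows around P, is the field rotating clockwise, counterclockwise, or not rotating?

not rotating

Near P at (2.5, -0.5) the arrows show no circulation. The curl there is ≈0.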